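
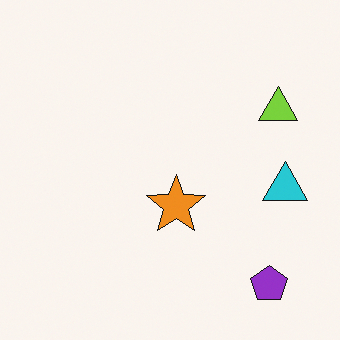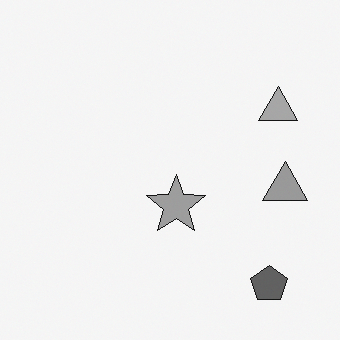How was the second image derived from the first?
The second image is the first converted to grayscale.

All color is removed — every shape is now a shade of grey.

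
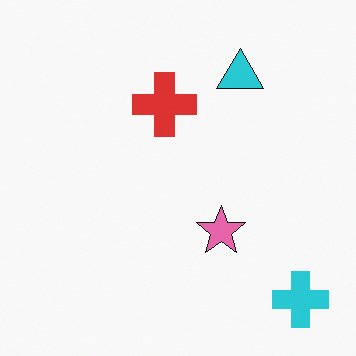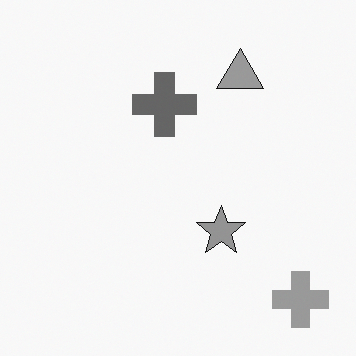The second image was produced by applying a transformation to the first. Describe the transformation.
Converted to grayscale.

All color is removed — every shape is now a shade of grey.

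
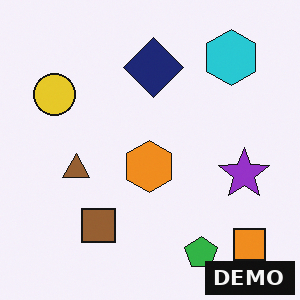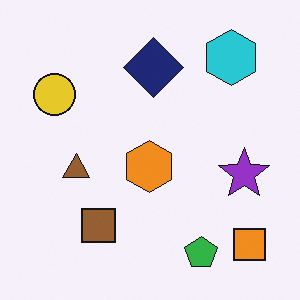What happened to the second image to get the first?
The image was watermarked with the text "DEMO" in the lower-right corner.

A dark label reading "DEMO" appears in the lower-right corner.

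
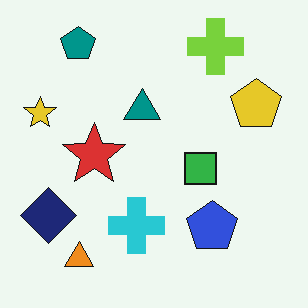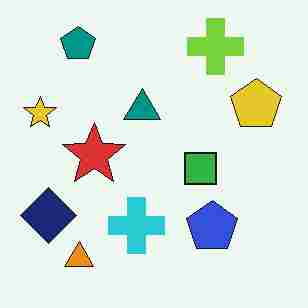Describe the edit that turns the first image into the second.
The second image is the first degraded with heavy JPEG compression.

Blocky 8×8 compression artifacts appear around shape edges and the flat background shows ringing — characteristic JPEG degradation.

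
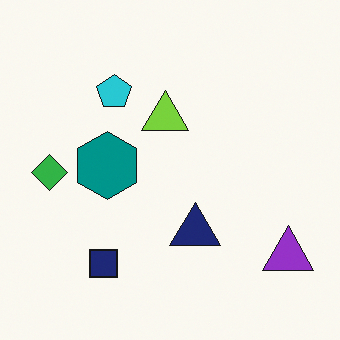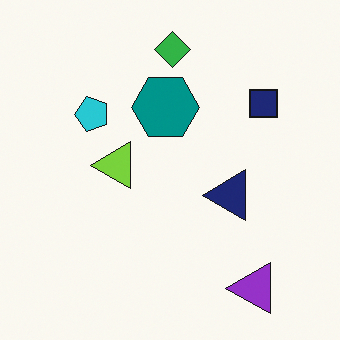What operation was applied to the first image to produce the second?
The second image is the first transposed (reflected across the top-left ↔ bottom-right diagonal).

Shapes have swapped their row and column positions — what was in the top-right is now in the bottom-left — a diagonal reflection.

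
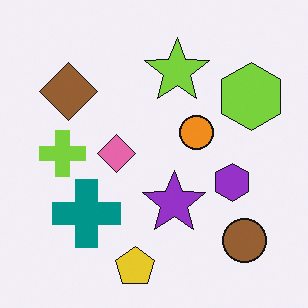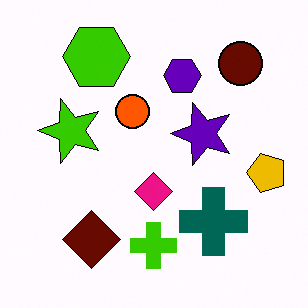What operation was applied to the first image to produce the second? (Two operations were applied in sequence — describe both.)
The second image is the first rotated 90° counter-clockwise, then boosted in contrast.

The brown circle sits in the bottom-right of the first image and the top-right of the second — consistent with a whole-image 90° counter-clockwise rotation. Tones are pushed away from mid-grey across the whole image — a global contrast change.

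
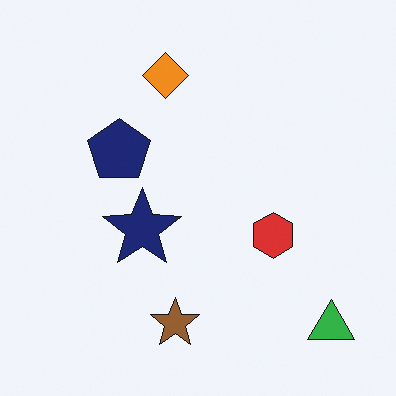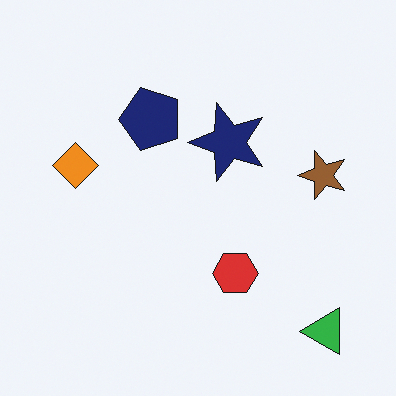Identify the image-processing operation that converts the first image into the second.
The image was transposed (reflected across the top-left ↔ bottom-right diagonal).

Shapes have swapped their row and column positions — what was in the top-right is now in the bottom-left — a diagonal reflection.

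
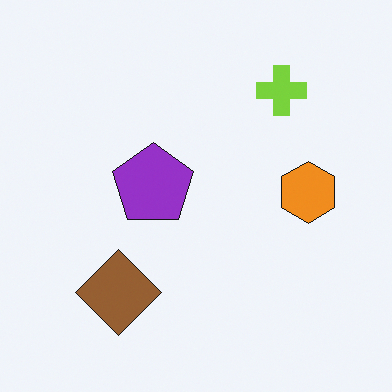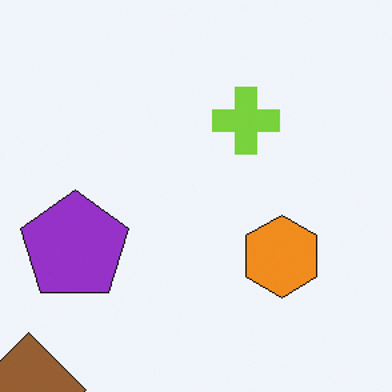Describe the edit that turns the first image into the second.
Cropped slightly and scaled back up.

The visible shapes are larger and the field of view is narrower; shapes near the original edges may be partly or wholly outside the frame — a crop-and-rescale.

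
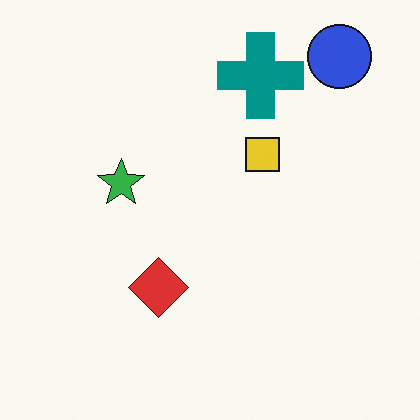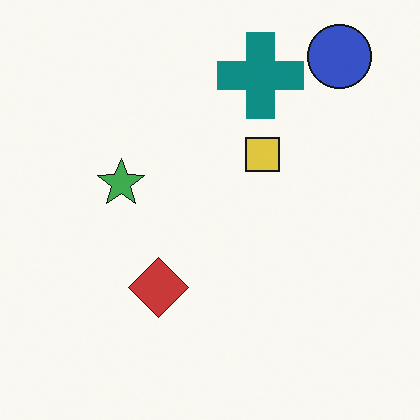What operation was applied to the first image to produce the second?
Slightly desaturated.

All colors are more muted and greyish — a global saturation change.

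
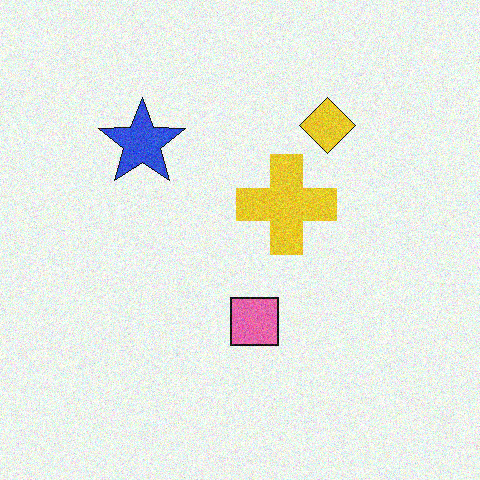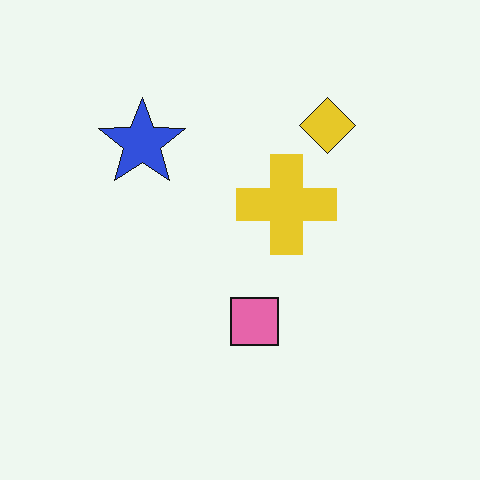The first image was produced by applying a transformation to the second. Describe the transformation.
It was degraded with visible gaussian noise.

Random speckle covers the whole image, including the flat background.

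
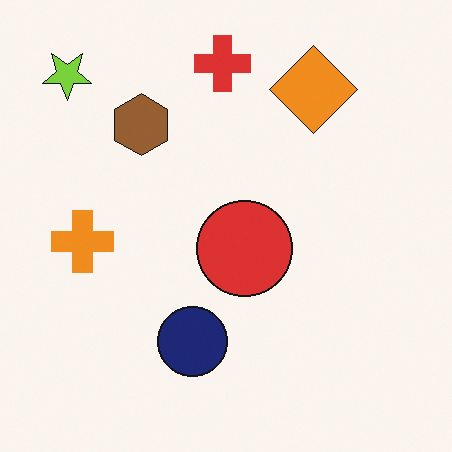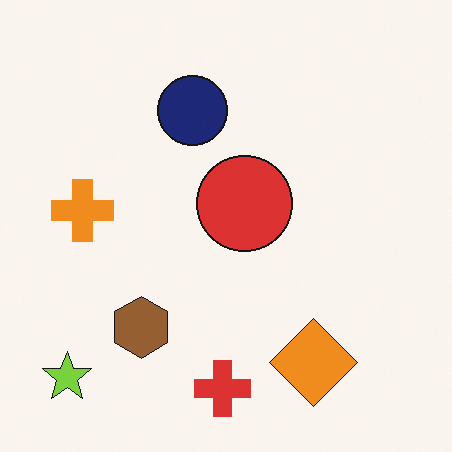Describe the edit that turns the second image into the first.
The image was flipped vertically (top ↔ bottom).

The red cross is in the bottom of the second image and the top of the first — shapes on opposite sides of the horizontal midline have swapped in a mirror flip.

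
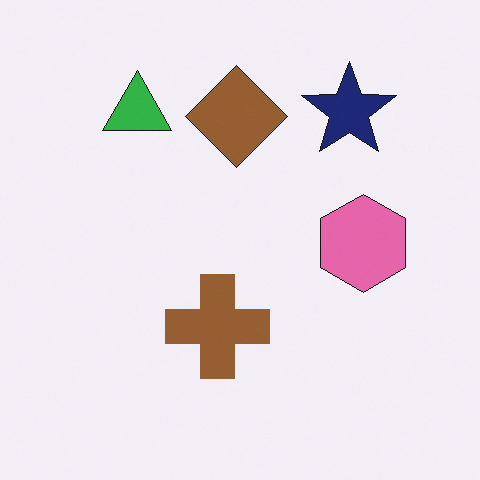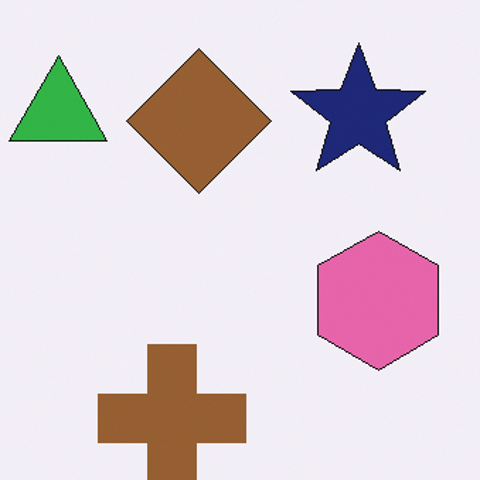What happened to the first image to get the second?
The image was cropped to a modestly smaller region and rescaled.

The visible shapes are larger and the field of view is narrower; shapes near the original edges may be partly or wholly outside the frame — a crop-and-rescale.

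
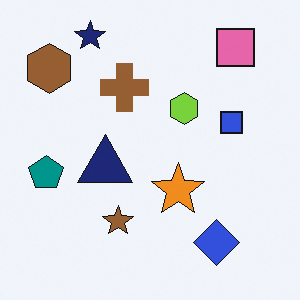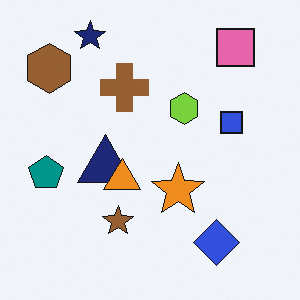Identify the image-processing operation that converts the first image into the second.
The image was overlaid with an additional orange triangle.

An orange triangle appears in the second image that is absent from the first.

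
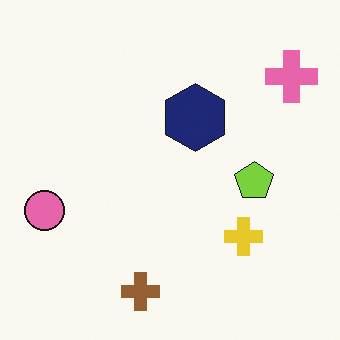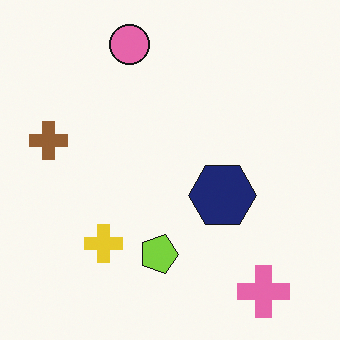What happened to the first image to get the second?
It was rotated 90° clockwise.

The pink cross sits in the top-right of the first image and the bottom-right of the second — consistent with a whole-image 90° clockwise rotation.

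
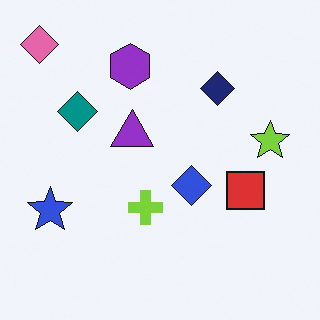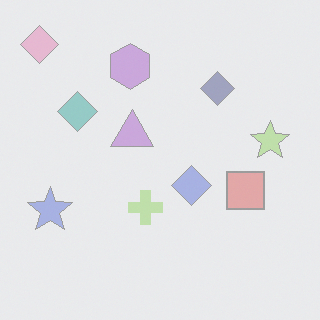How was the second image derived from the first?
The image was given much lower contrast.

Tones are pushed toward mid-grey across the whole image — a global contrast change.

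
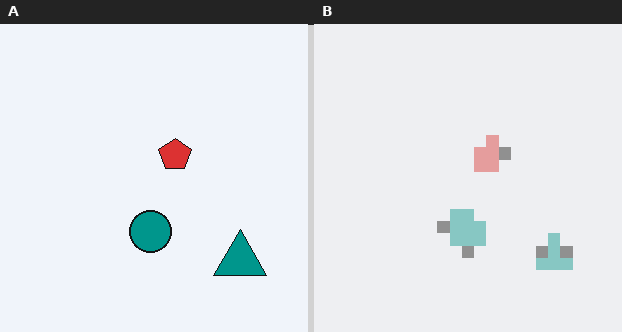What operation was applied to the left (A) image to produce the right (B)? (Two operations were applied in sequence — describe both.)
Coarsely pixelated, then given much lower contrast.

Shapes are reduced to large square blocks; fine edges and outlines are lost — a downscale-then-upscale (mosaic) effect. Tones are pushed toward mid-grey across the whole image — a global contrast change.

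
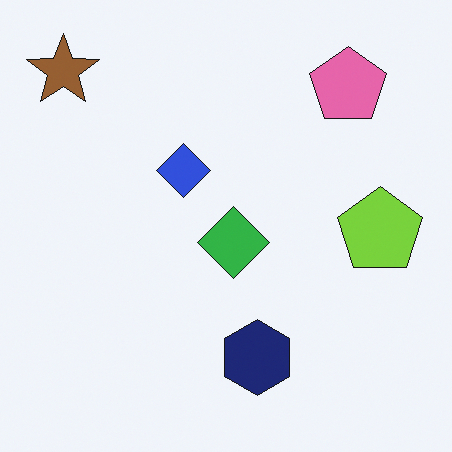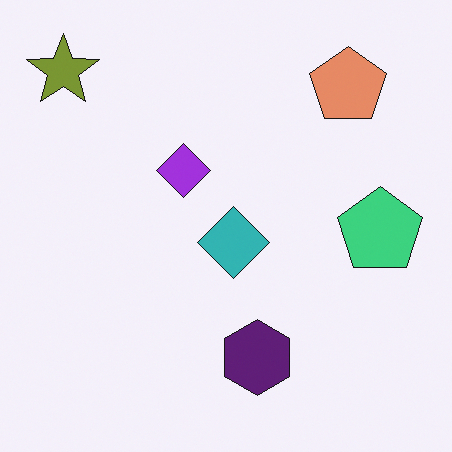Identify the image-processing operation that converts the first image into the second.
It was hue-shifted slightly.

Every shape's color has rotated by the same amount around the hue wheel — a uniform hue shift.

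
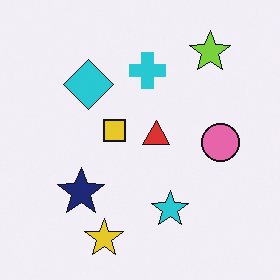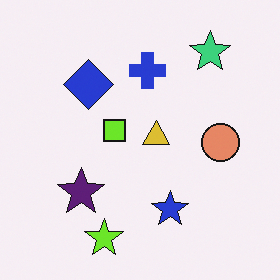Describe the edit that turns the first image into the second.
The image was hue-shifted slightly.

Every shape's color has rotated by the same amount around the hue wheel — a uniform hue shift.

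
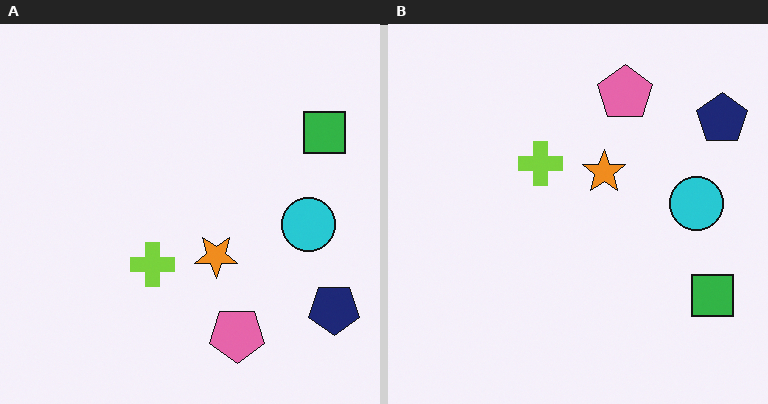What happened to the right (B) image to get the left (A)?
Flipped vertically (top ↔ bottom).

The pink pentagon is in the top of the right (B) image and the bottom of the left (A) — shapes on opposite sides of the horizontal midline have swapped in a mirror flip.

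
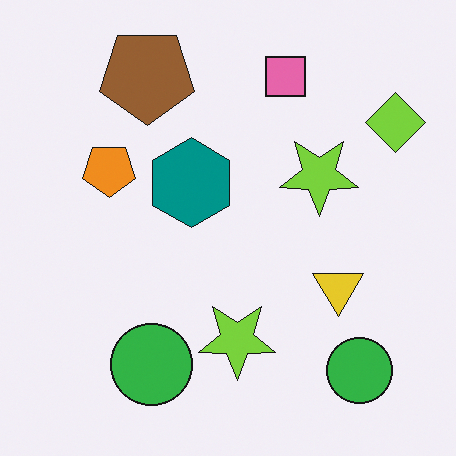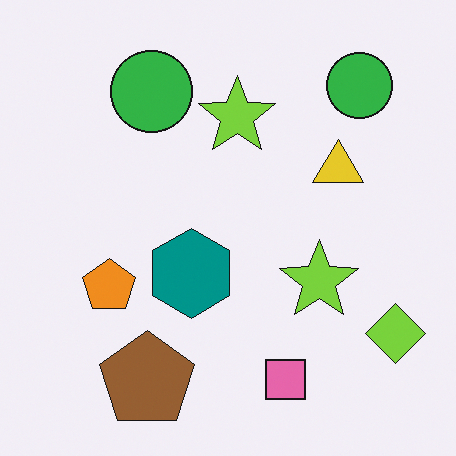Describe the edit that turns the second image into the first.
The first image is the second flipped vertically (top ↔ bottom).

The brown pentagon is in the bottom-left of the second image and the top-left of the first — shapes on opposite sides of the horizontal midline have swapped in a mirror flip.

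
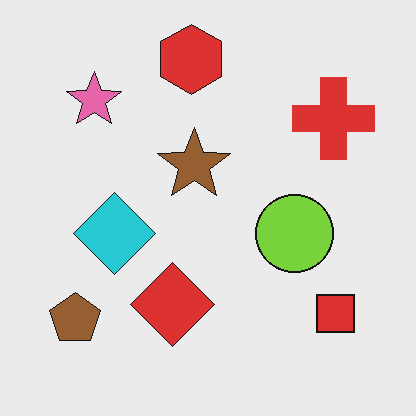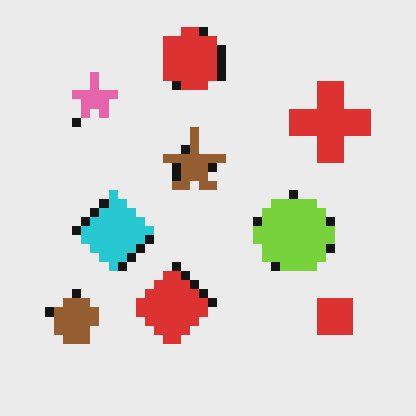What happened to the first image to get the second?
Coarsely pixelated.

Shapes are reduced to large square blocks; fine edges and outlines are lost — a downscale-then-upscale (mosaic) effect.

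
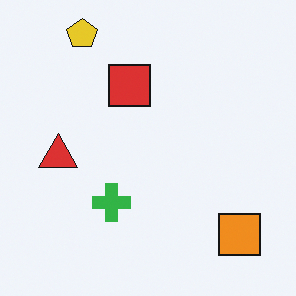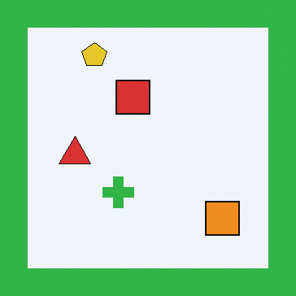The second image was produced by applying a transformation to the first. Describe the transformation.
Framed with a green border.

A solid green frame runs around the edge of the second image, with the content slightly shrunk inside it.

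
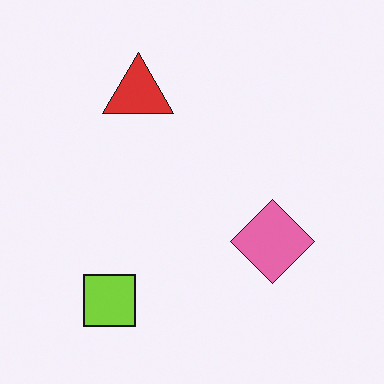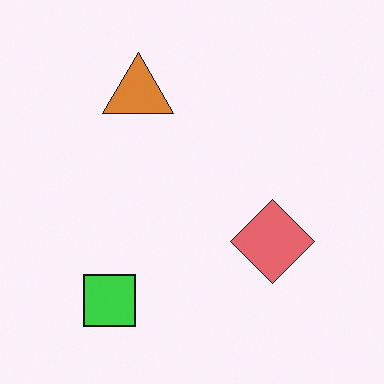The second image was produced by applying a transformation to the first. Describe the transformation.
The image was hue-shifted by a small amount.

Every shape's color has rotated by the same amount around the hue wheel — a uniform hue shift.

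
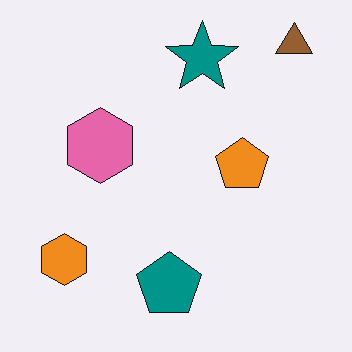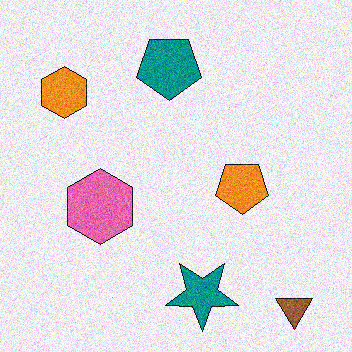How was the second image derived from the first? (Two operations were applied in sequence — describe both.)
This is the original image flipped vertically (top ↔ bottom), then degraded with visible gaussian noise.

The brown triangle is in the top-right of the first image and the bottom-right of the second — shapes on opposite sides of the horizontal midline have swapped in a mirror flip. Random speckle covers the whole image, including the flat background.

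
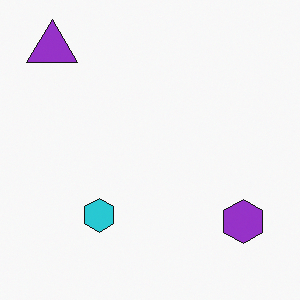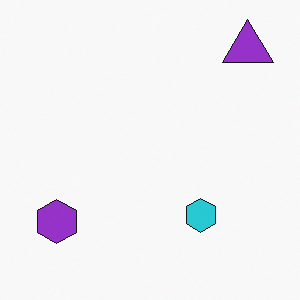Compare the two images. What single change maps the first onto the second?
The image was flipped horizontally (left ↔ right).

The purple triangle is in the top-left of the first image and the top-right of the second — shapes on opposite sides of the vertical midline have swapped in a mirror flip.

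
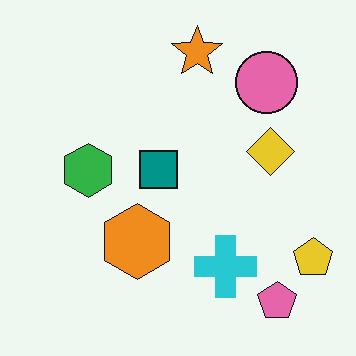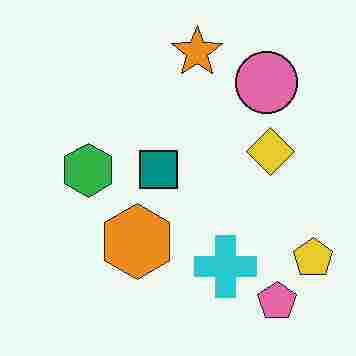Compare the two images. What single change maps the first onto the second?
It was degraded with heavy JPEG compression.

Blocky 8×8 compression artifacts appear around shape edges and the flat background shows ringing — characteristic JPEG degradation.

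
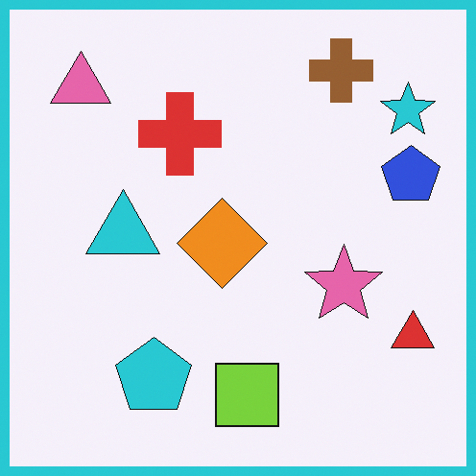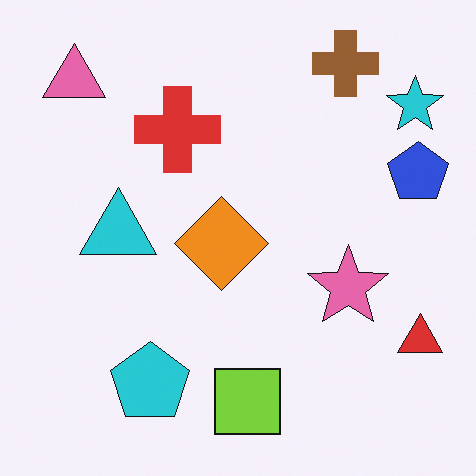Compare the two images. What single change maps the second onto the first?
Framed with a cyan border.

A solid cyan frame runs around the edge of the first image, with the content slightly shrunk inside it.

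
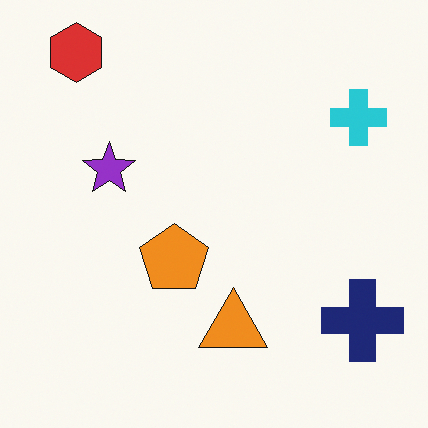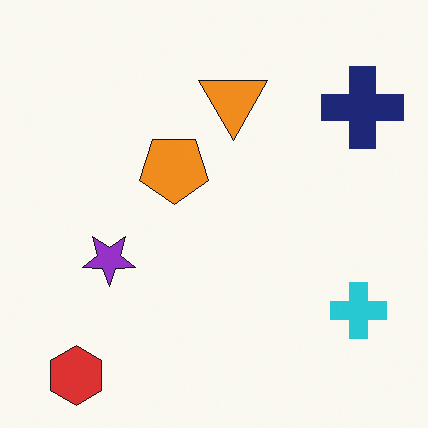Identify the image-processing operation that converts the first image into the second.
The image was flipped vertically (top ↔ bottom).

The red hexagon is in the top-left of the first image and the bottom-left of the second — shapes on opposite sides of the horizontal midline have swapped in a mirror flip.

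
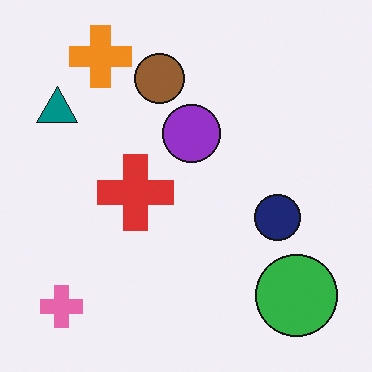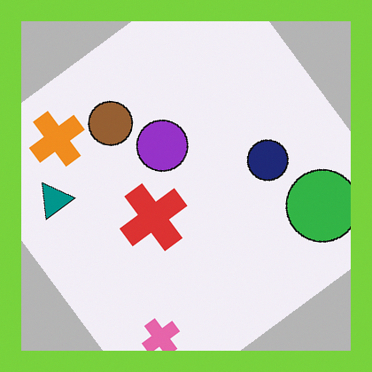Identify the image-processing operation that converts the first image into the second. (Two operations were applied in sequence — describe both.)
Rotated counter-clockwise by a large amount — several tens of degrees, then framed with a lime border.

Every shape is tilted by the same angle and the image corners show triangular fill wedges — a whole-image rotation by a non-right angle. A solid lime frame runs around the edge of the second image, with the content slightly shrunk inside it.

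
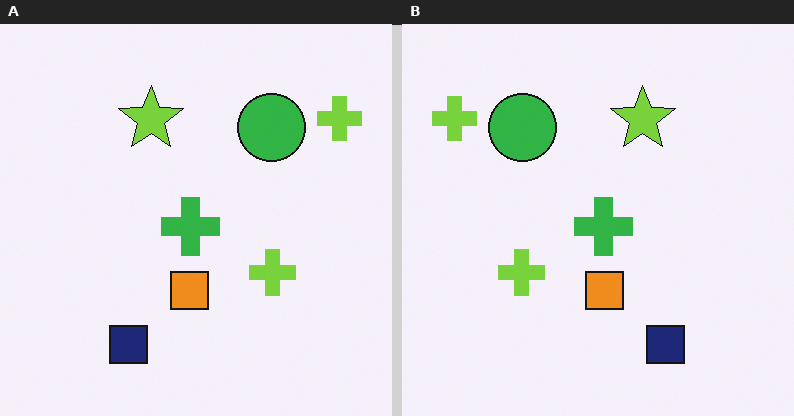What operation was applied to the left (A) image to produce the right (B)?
This is the original image flipped horizontally (left ↔ right).

The green circle is in the top-right of the left (A) image and the top-left of the right (B) — shapes on opposite sides of the vertical midline have swapped in a mirror flip.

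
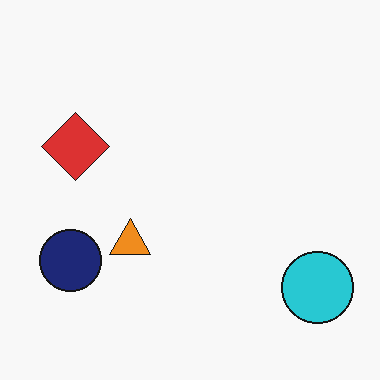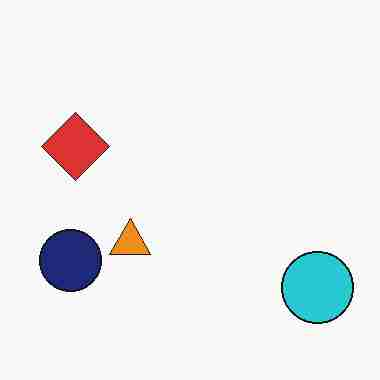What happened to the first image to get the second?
Degraded with heavy JPEG compression.

Blocky 8×8 compression artifacts appear around shape edges and the flat background shows ringing — characteristic JPEG degradation.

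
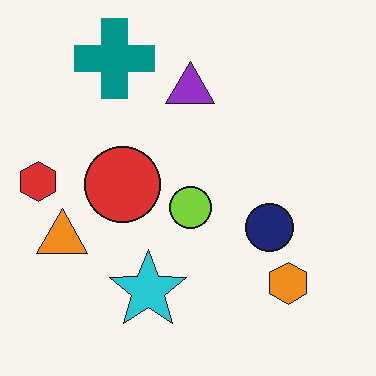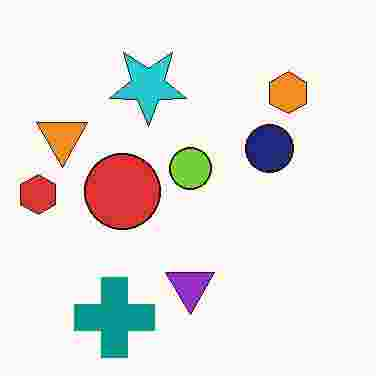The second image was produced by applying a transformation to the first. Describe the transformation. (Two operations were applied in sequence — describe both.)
Degraded with heavy JPEG compression, then flipped vertically (top ↔ bottom).

Blocky 8×8 compression artifacts appear around shape edges and the flat background shows ringing — characteristic JPEG degradation. The teal cross is in the top-left of the first image and the bottom-left of the second — shapes on opposite sides of the horizontal midline have swapped in a mirror flip.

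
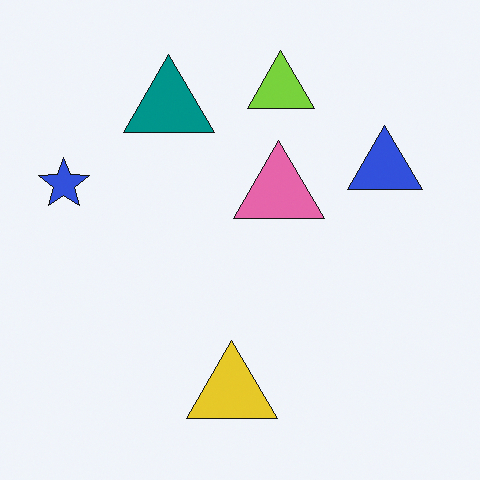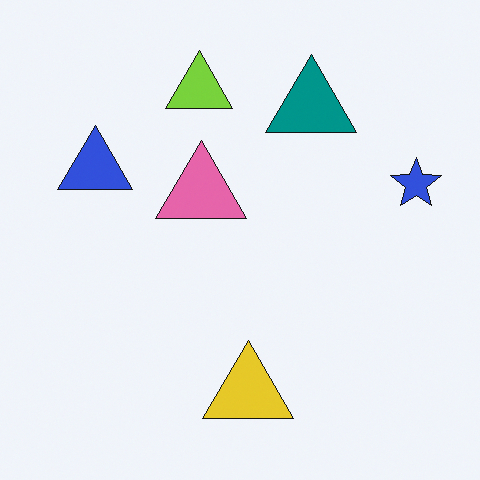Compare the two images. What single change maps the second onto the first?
The image was flipped horizontally (left ↔ right).

The blue star is in the right of the second image and the left of the first — shapes on opposite sides of the vertical midline have swapped in a mirror flip.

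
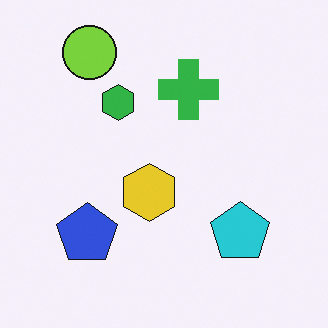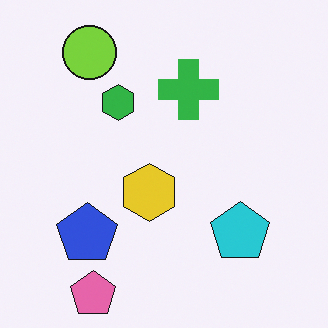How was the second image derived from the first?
The image was overlaid with an additional pink pentagon.

A pink pentagon appears in the second image that is absent from the first.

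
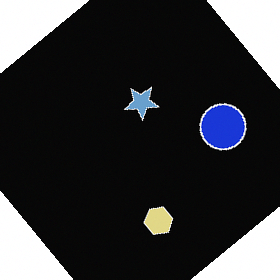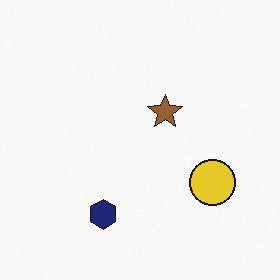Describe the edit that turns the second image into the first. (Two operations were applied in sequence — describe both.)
The transformation is: rotated counter-clockwise by a large amount — several tens of degrees, then color-inverted (negative).

Every shape is tilted by the same angle and the image corners show triangular fill wedges — a whole-image rotation by a non-right angle. The light background has become dark and every shape's color is its complement — a photographic negative.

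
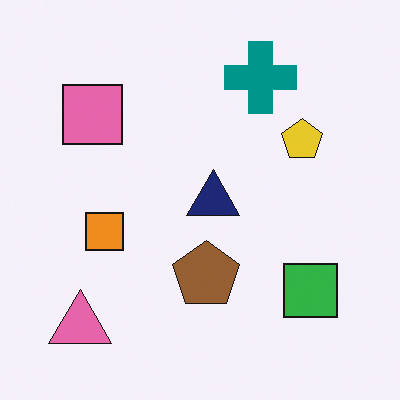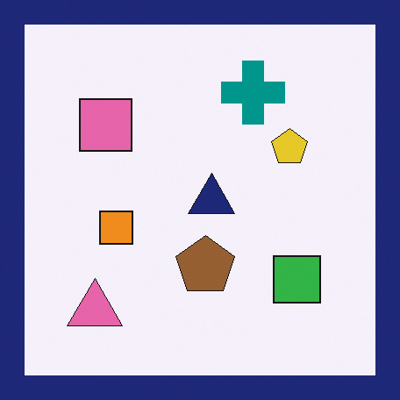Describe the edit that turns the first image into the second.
The second image is the first framed with a navy border.

A solid navy frame runs around the edge of the second image, with the content slightly shrunk inside it.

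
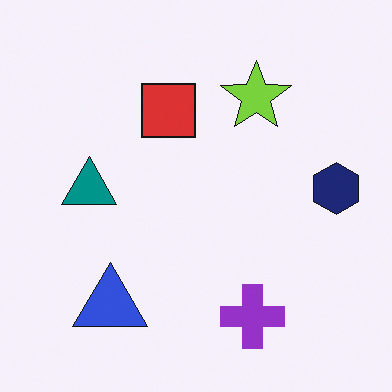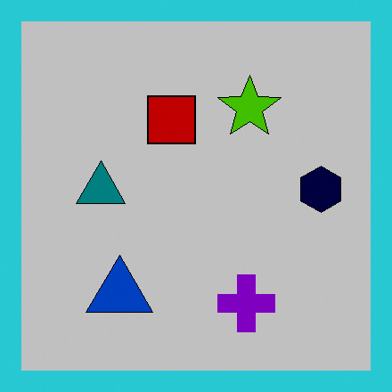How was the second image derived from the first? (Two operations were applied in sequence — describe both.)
The image was heavily posterized to just a handful of flat colors, then framed with a cyan border.

Each flat color has snapped to a coarser quantized level — most visibly, the near-white background has dropped to a flat grey. A solid cyan frame runs around the edge of the second image, with the content slightly shrunk inside it.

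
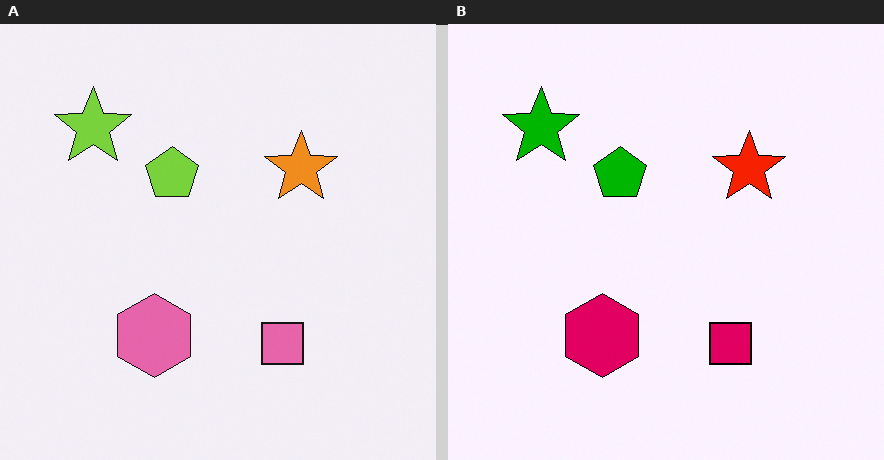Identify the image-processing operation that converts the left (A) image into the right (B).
It was given much higher contrast.

Tones are pushed away from mid-grey across the whole image — a global contrast change.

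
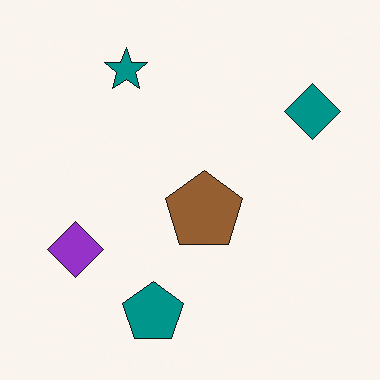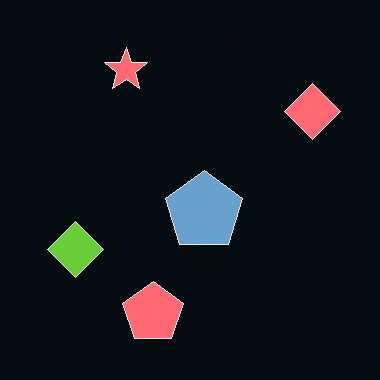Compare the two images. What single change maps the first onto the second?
The image was color-inverted (negative).

The light background has become dark and every shape's color is its complement — a photographic negative.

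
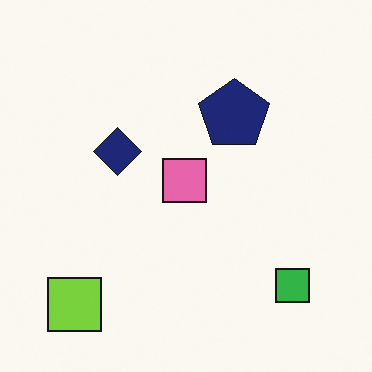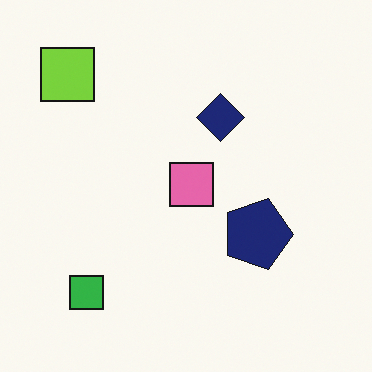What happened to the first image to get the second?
It was rotated 90° clockwise.

The lime square sits in the bottom-left of the first image and the top-left of the second — consistent with a whole-image 90° clockwise rotation.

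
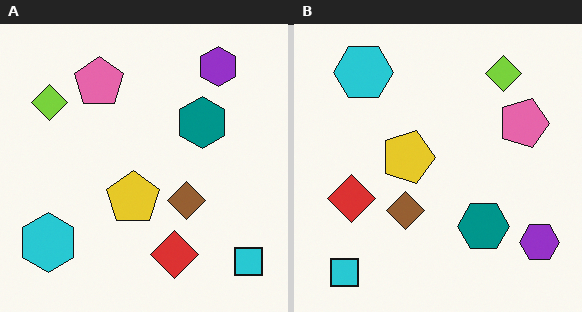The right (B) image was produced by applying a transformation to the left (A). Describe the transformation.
The transformation is: rotated 90° clockwise.

The cyan square sits in the bottom-right of the left (A) image and the bottom-left of the right (B) — consistent with a whole-image 90° clockwise rotation.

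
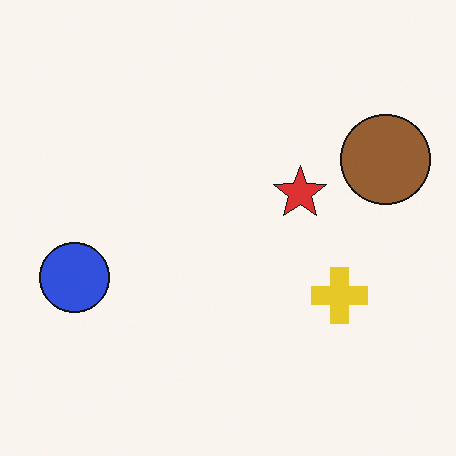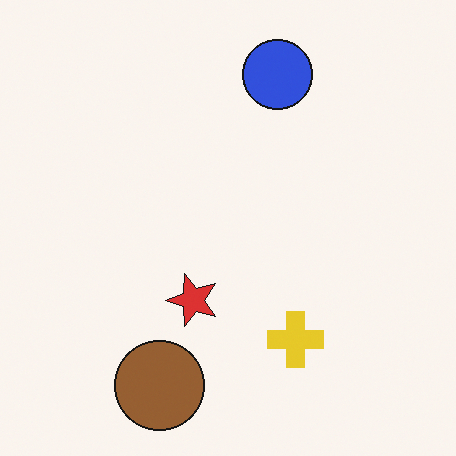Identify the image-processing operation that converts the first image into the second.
The transformation is: transposed (reflected across the top-left ↔ bottom-right diagonal).

Shapes have swapped their row and column positions — what was in the top-right is now in the bottom-left — a diagonal reflection.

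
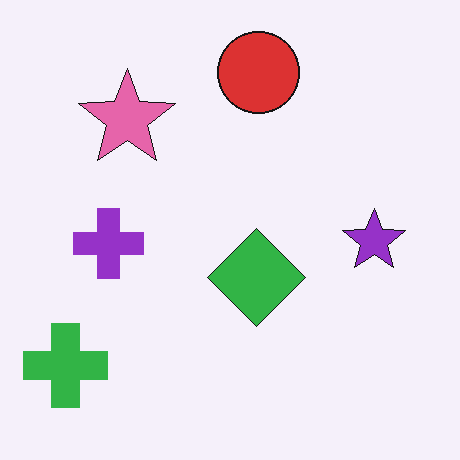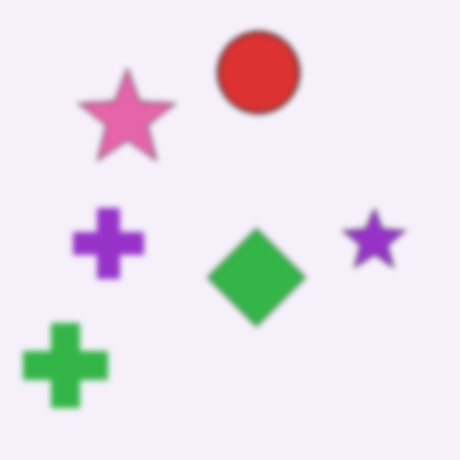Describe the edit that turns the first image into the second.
The second image is the first moderately blurred.

Shape edges and outlines are uniformly softened across the whole image.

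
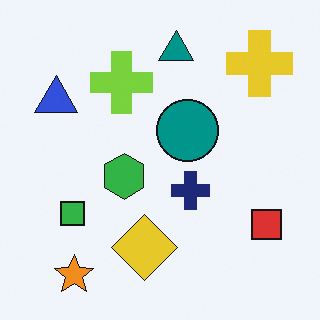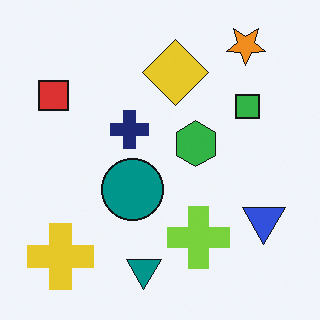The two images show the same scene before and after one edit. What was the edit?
It was rotated 180°.

The orange star sits in the bottom-left of the first image and the top-right of the second — consistent with a whole-image 180° rotation.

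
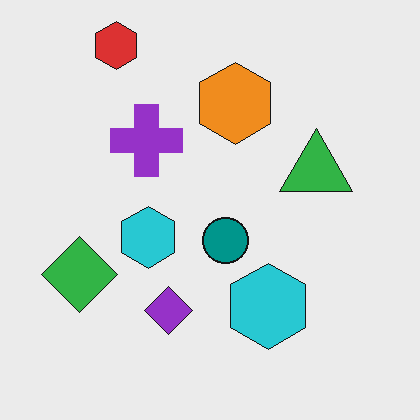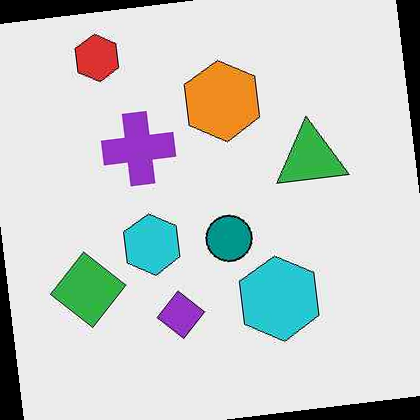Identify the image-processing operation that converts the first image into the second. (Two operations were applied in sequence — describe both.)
The image was given moderate JPEG compression, then rotated counter-clockwise by a slight angle.

Blocky 8×8 compression artifacts appear around shape edges and the flat background shows ringing — characteristic JPEG degradation. Every shape is tilted by the same angle and the image corners show triangular fill wedges — a whole-image rotation by a non-right angle.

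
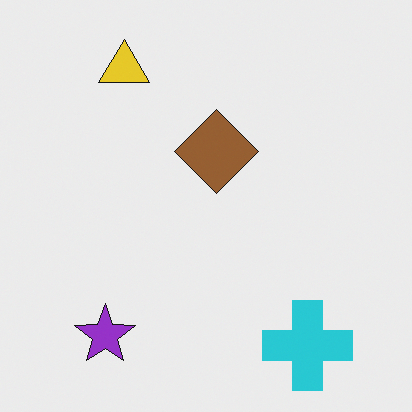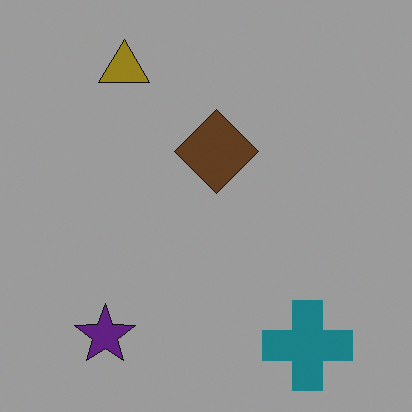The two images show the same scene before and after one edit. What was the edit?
This is the original image noticeably darkened.

Every pixel — background and shapes alike — is uniformly darkened.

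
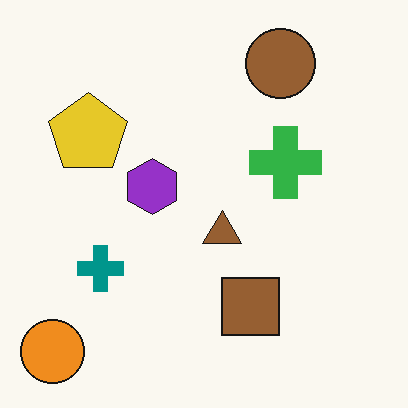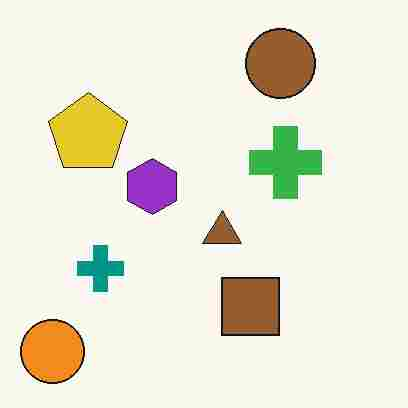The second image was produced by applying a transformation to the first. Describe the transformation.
The image was degraded with heavy JPEG compression.

Blocky 8×8 compression artifacts appear around shape edges and the flat background shows ringing — characteristic JPEG degradation.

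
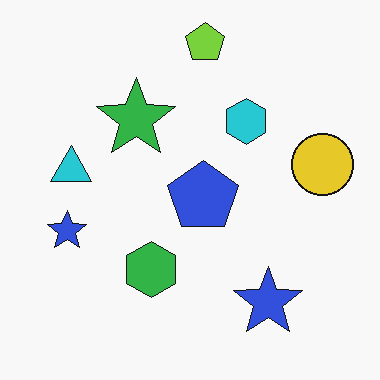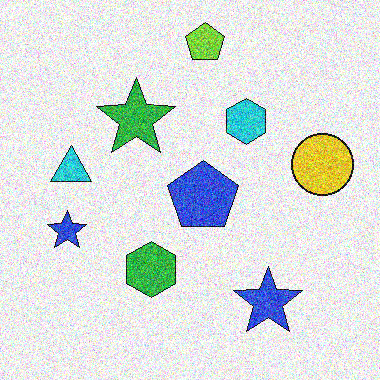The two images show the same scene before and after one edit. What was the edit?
The second image is the first degraded with a thick layer of grain.

Random speckle covers the whole image, including the flat background.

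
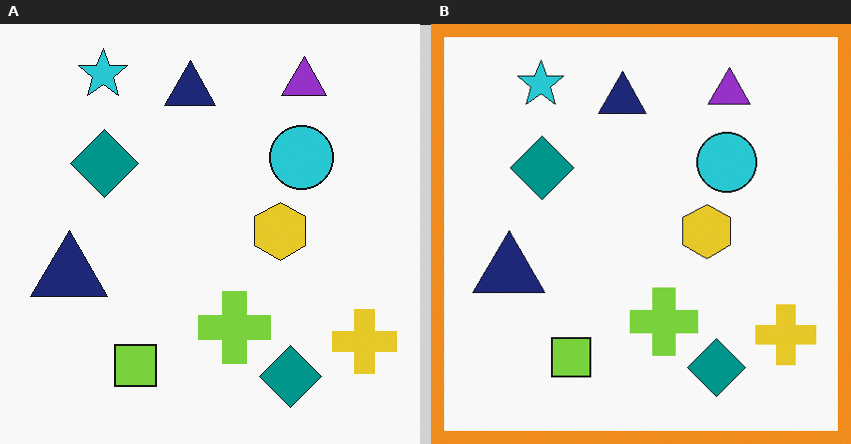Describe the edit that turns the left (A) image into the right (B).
This is the original image framed with a orange border.

A solid orange frame runs around the edge of the right (B) image, with the content slightly shrunk inside it.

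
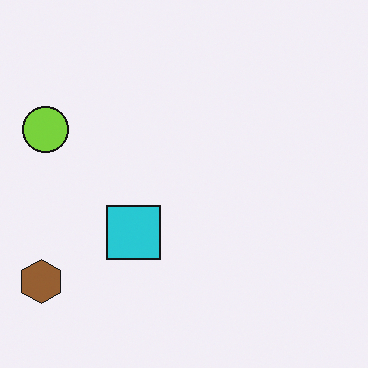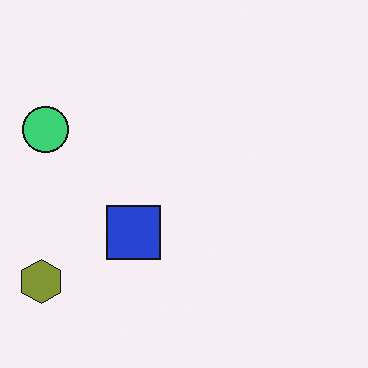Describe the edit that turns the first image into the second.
The image was hue-shifted by a small amount.

Every shape's color has rotated by the same amount around the hue wheel — a uniform hue shift.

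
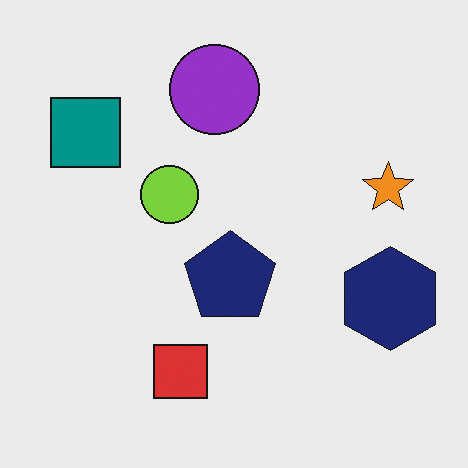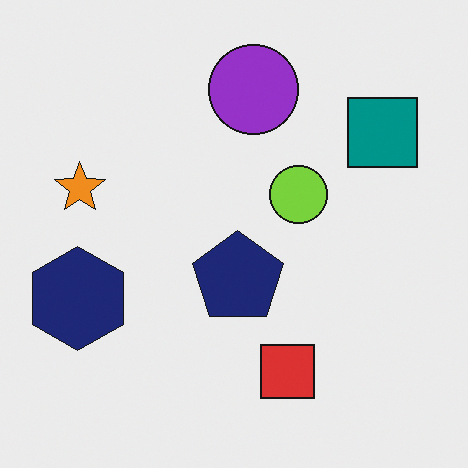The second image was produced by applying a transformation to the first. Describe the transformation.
The image was flipped horizontally (left ↔ right).

The navy hexagon is in the right of the first image and the left of the second — shapes on opposite sides of the vertical midline have swapped in a mirror flip.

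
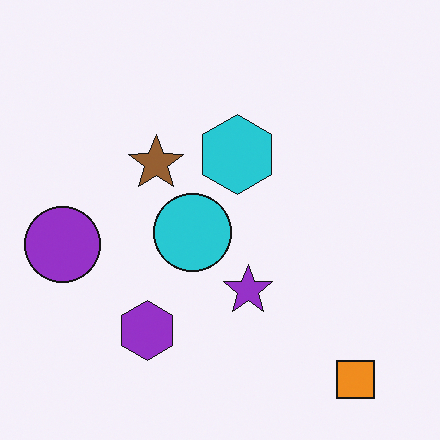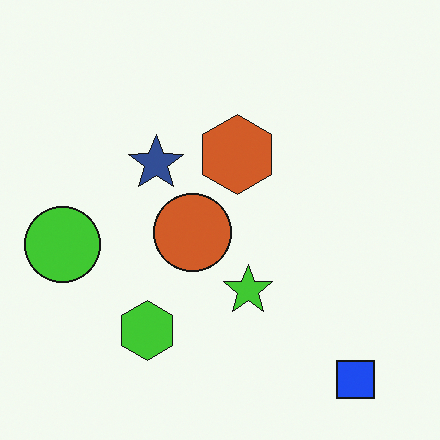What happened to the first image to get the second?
Hue-shifted through roughly half the color wheel.

Every shape's color has rotated by the same amount around the hue wheel — a uniform hue shift.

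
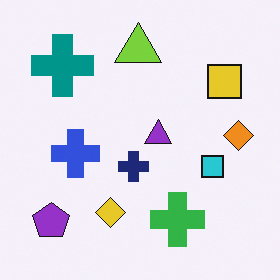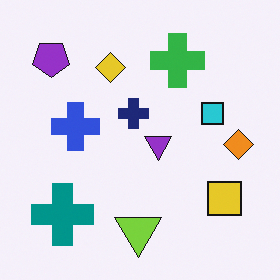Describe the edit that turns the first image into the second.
This is the original image flipped vertically (top ↔ bottom).

The lime triangle is in the top of the first image and the bottom of the second — shapes on opposite sides of the horizontal midline have swapped in a mirror flip.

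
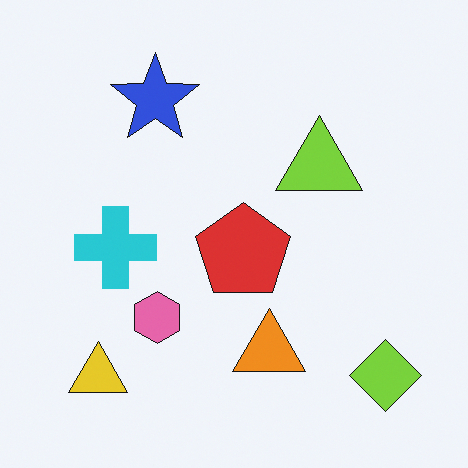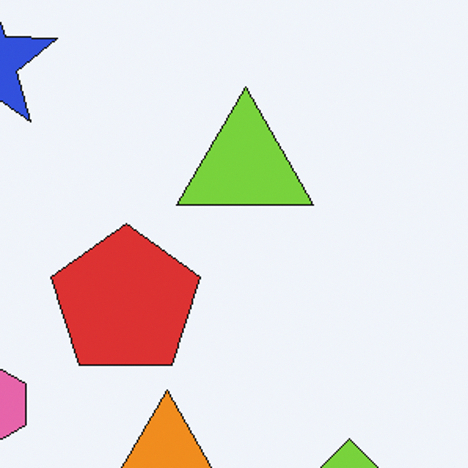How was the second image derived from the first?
It was cropped to a modestly smaller region and rescaled.

The visible shapes are larger and the field of view is narrower; shapes near the original edges may be partly or wholly outside the frame — a crop-and-rescale.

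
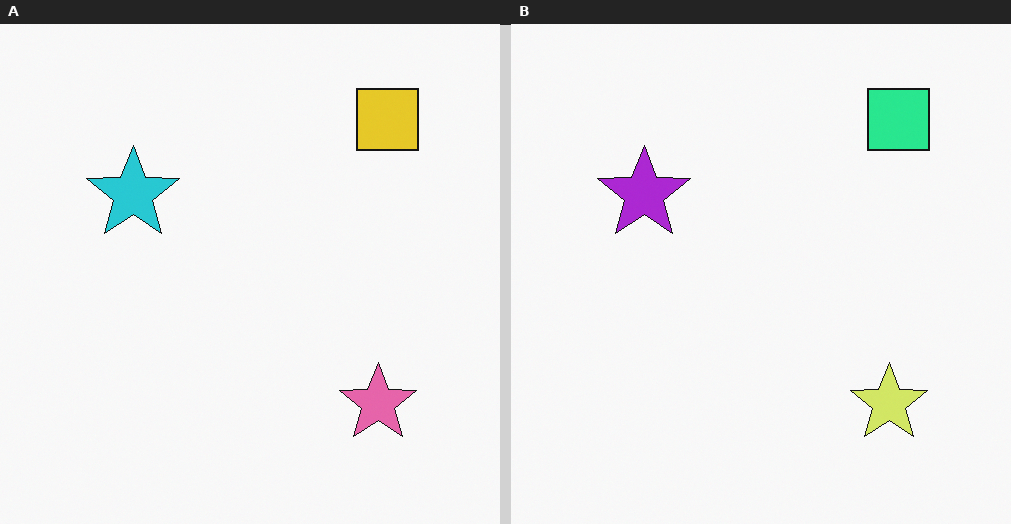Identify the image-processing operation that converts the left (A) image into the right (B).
The transformation is: hue-shifted by a moderate amount.

Every shape's color has rotated by the same amount around the hue wheel — a uniform hue shift.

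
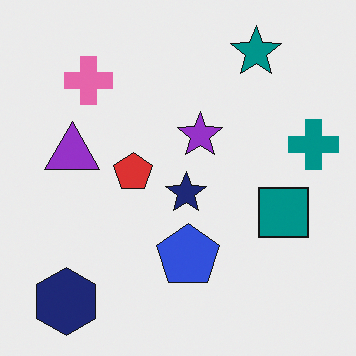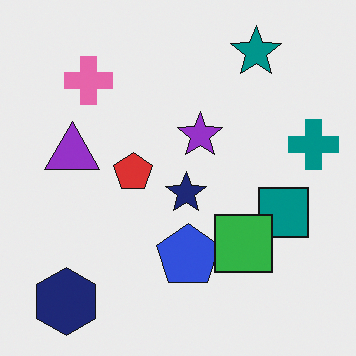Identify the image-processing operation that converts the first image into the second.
The second image is the first overlaid with an additional green square.

A green square appears in the second image that is absent from the first.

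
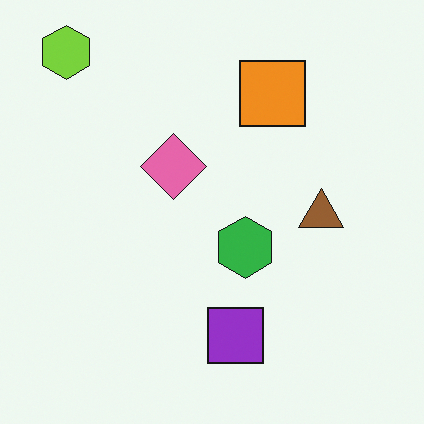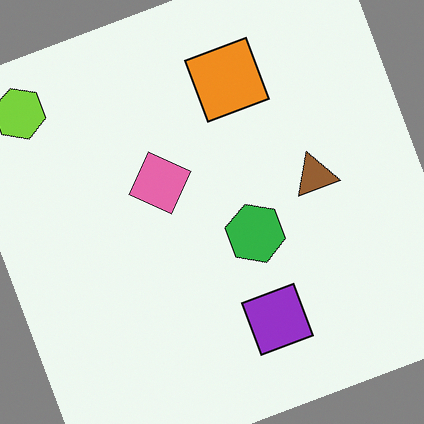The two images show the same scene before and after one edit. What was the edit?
The second image is the first rotated counter-clockwise by a clearly visible amount.

Every shape is tilted by the same angle and the image corners show triangular fill wedges — a whole-image rotation by a non-right angle.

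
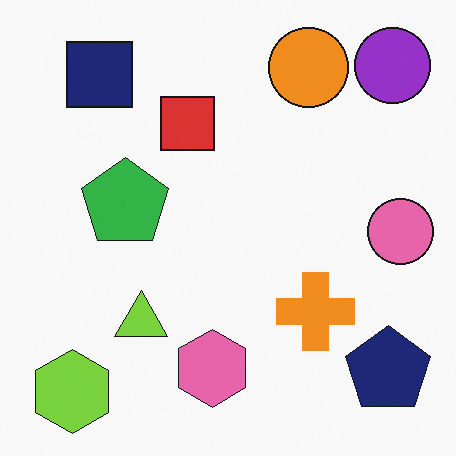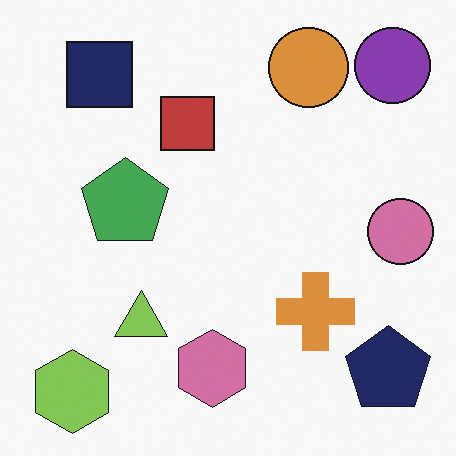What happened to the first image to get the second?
The image was slightly desaturated.

All colors are more muted and greyish — a global saturation change.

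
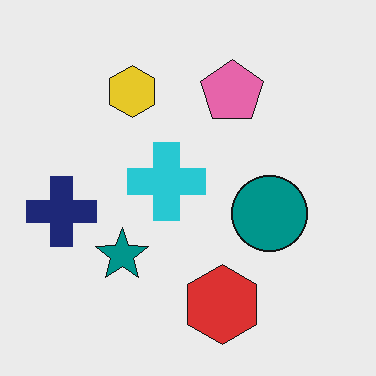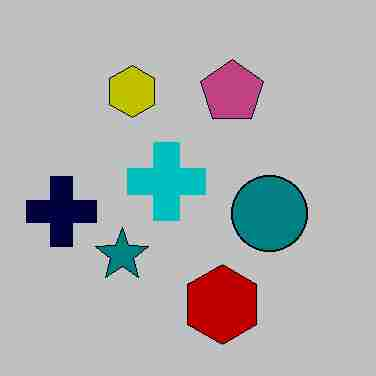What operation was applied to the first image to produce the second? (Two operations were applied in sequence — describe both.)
Aggressively posterized, then degraded with heavy JPEG compression.

Each flat color has snapped to a coarser quantized level — most visibly, the near-white background has dropped to a flat grey. Blocky 8×8 compression artifacts appear around shape edges and the flat background shows ringing — characteristic JPEG degradation.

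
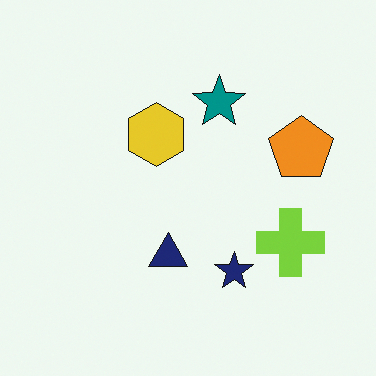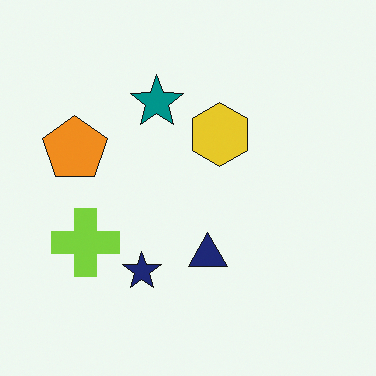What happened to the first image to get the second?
Flipped horizontally (left ↔ right).

The orange pentagon is in the right of the first image and the left of the second — shapes on opposite sides of the vertical midline have swapped in a mirror flip.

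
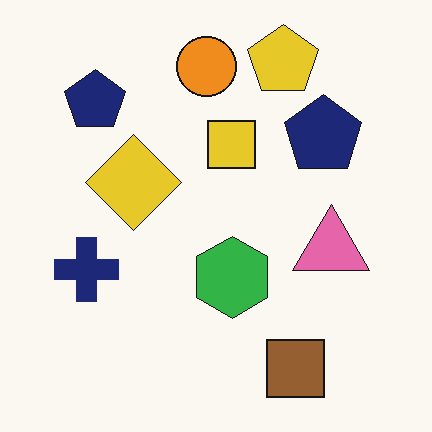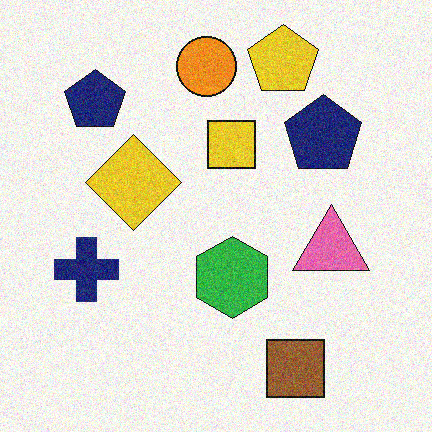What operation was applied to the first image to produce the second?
This is the original image degraded with visible gaussian noise.

Random speckle covers the whole image, including the flat background.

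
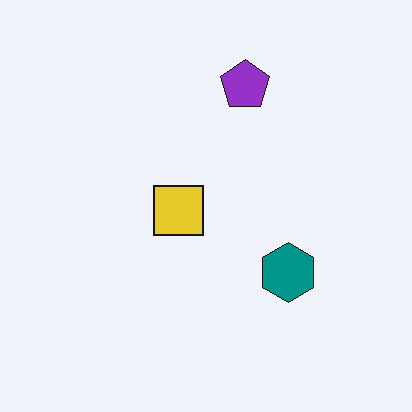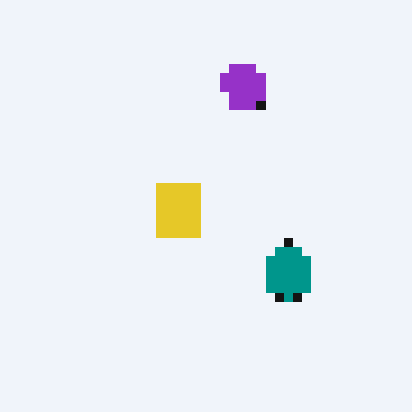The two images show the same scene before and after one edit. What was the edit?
The second image is the first heavily pixelated into large blocks.

Shapes are reduced to large square blocks; fine edges and outlines are lost — a downscale-then-upscale (mosaic) effect.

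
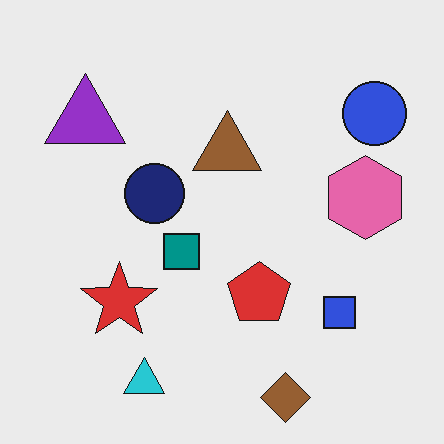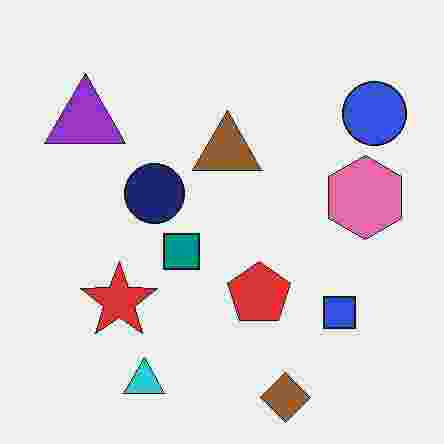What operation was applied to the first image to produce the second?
This is the original image heavily JPEG-compressed with obvious blocking artifacts.

Blocky 8×8 compression artifacts appear around shape edges and the flat background shows ringing — characteristic JPEG degradation.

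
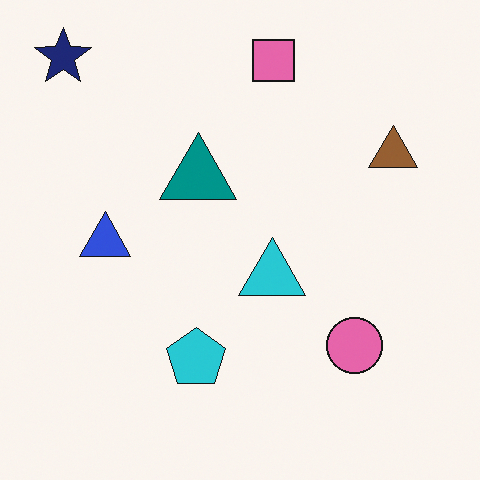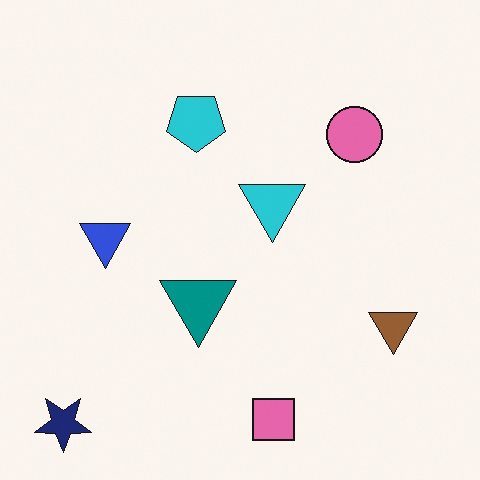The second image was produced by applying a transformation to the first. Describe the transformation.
It was flipped vertically (top ↔ bottom).

The navy star is in the top-left of the first image and the bottom-left of the second — shapes on opposite sides of the horizontal midline have swapped in a mirror flip.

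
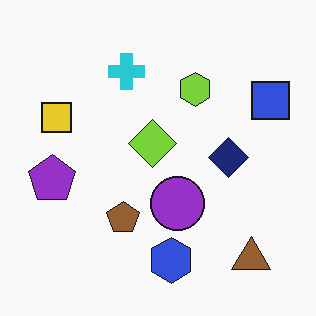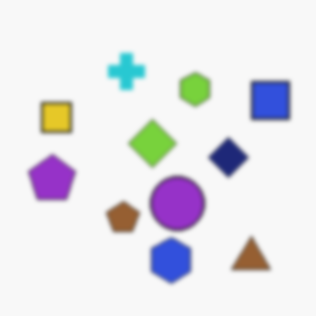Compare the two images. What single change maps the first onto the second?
The second image is the first slightly softened.

Shape edges and outlines are uniformly softened across the whole image.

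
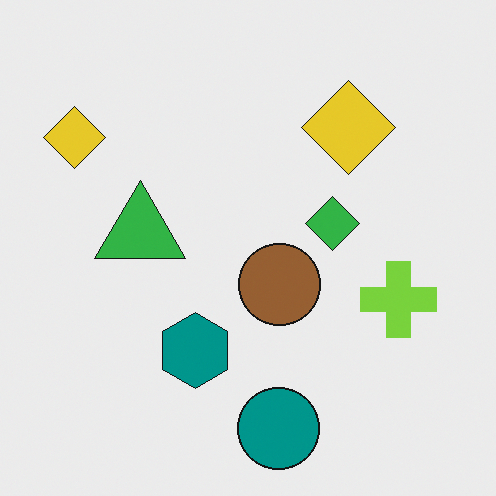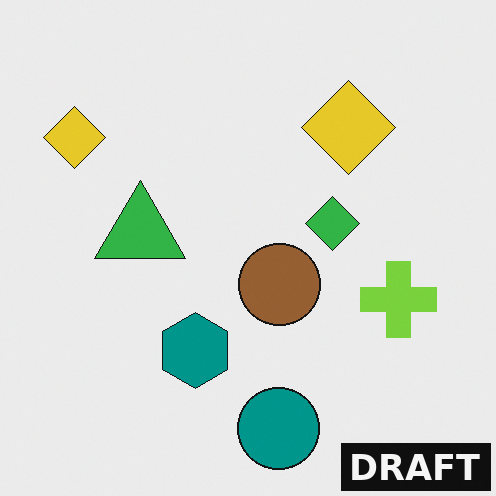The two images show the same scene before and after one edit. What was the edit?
The image was watermarked with the text "DRAFT" in the lower-right corner.

A dark label reading "DRAFT" appears in the lower-right corner.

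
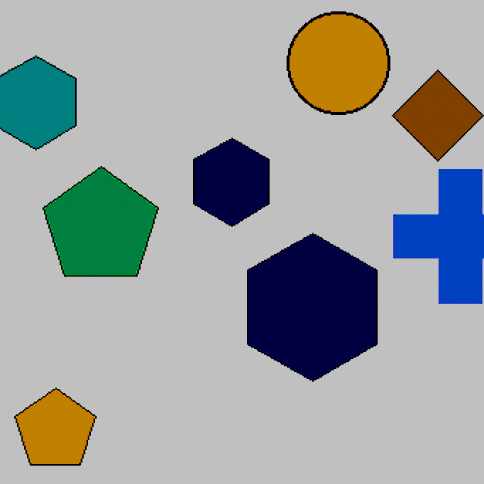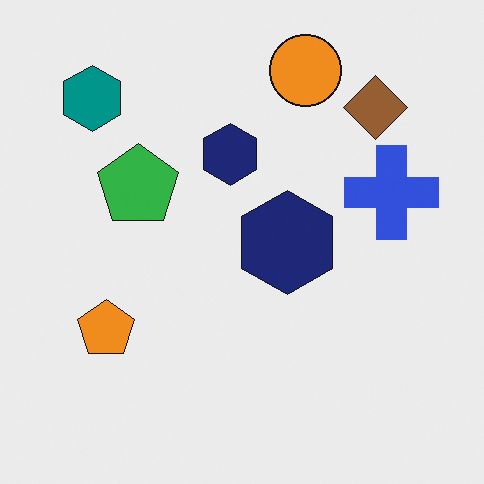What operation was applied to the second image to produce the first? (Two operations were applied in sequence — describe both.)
This is the original image cropped slightly and scaled back up, then heavily posterized to just a handful of flat colors.

The visible shapes are larger and the field of view is narrower; shapes near the original edges may be partly or wholly outside the frame — a crop-and-rescale. Each flat color has snapped to a coarser quantized level — most visibly, the near-white background has dropped to a flat grey.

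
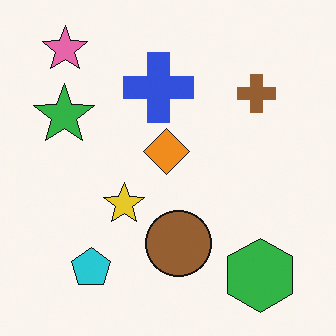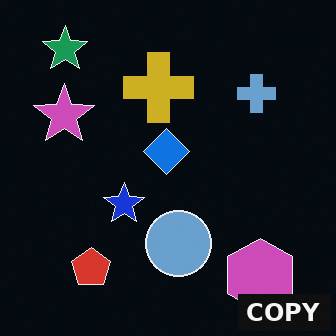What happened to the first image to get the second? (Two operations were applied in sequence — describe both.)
The image was color-inverted (negative), then watermarked with the text "COPY" in the lower-right corner.

The light background has become dark and every shape's color is its complement — a photographic negative. A dark label reading "COPY" appears in the lower-right corner.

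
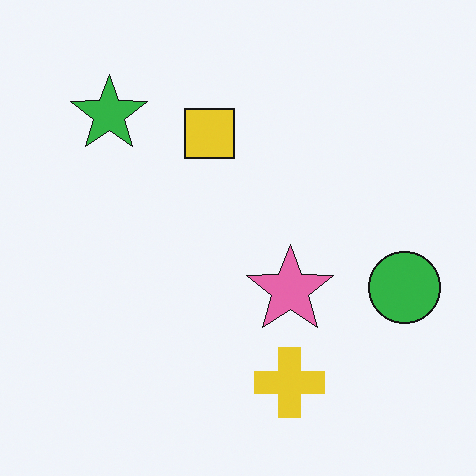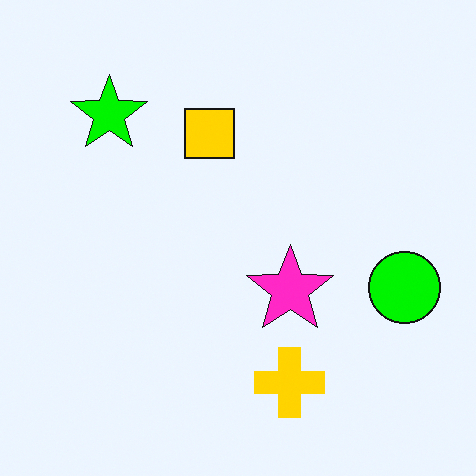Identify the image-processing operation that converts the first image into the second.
It was made much more vivid (saturation change).

All colors are more vivid — a global saturation change.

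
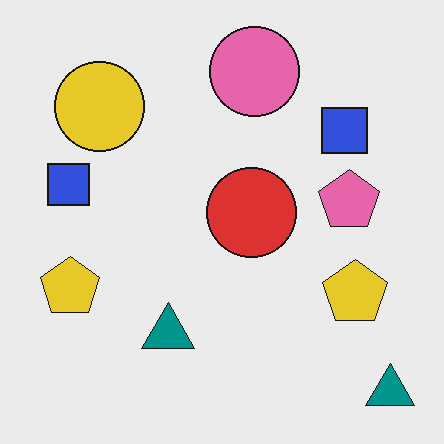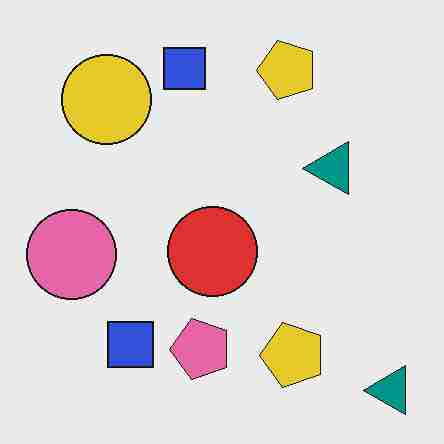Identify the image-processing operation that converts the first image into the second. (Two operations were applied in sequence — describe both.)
This is the original image degraded with heavy JPEG compression, then transposed (reflected across the top-left ↔ bottom-right diagonal).

Blocky 8×8 compression artifacts appear around shape edges and the flat background shows ringing — characteristic JPEG degradation. Shapes have swapped their row and column positions — what was in the top-right is now in the bottom-left — a diagonal reflection.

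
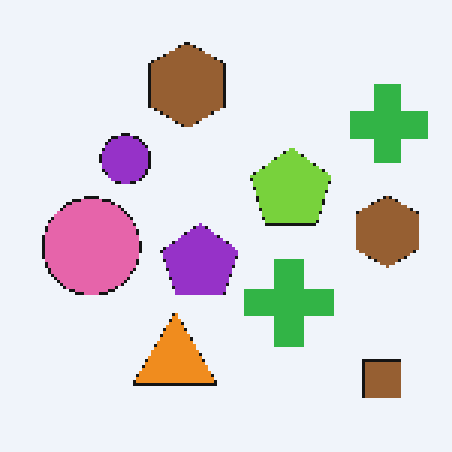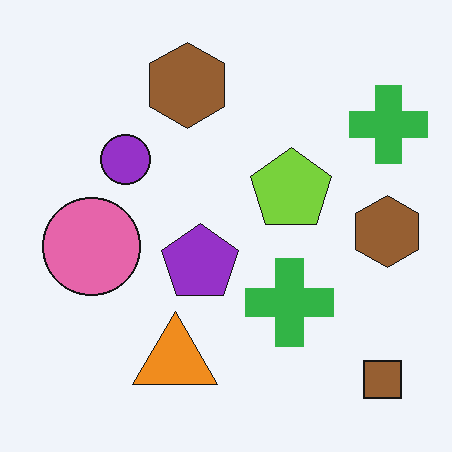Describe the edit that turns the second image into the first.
The first image is the second mildly pixelated.

Shapes are reduced to large square blocks; fine edges and outlines are lost — a downscale-then-upscale (mosaic) effect.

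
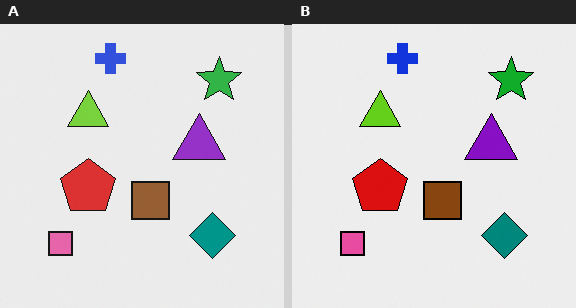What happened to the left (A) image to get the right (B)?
The right (B) image is the left (A) given slightly increased contrast.

Tones are pushed away from mid-grey across the whole image — a global contrast change.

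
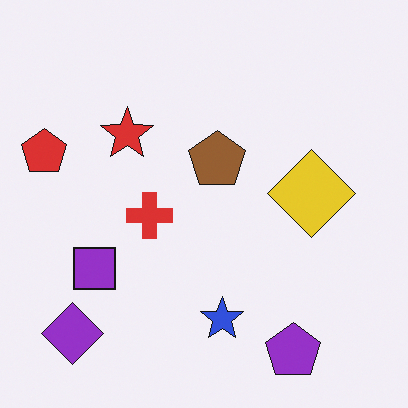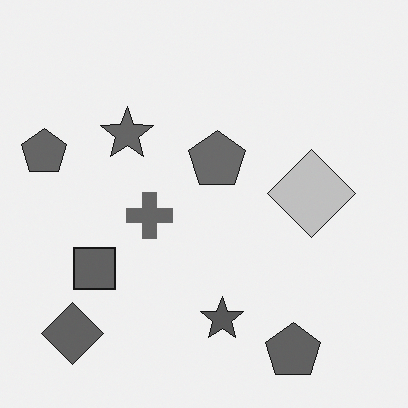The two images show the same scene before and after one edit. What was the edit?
Converted to grayscale.

All color is removed — every shape is now a shade of grey.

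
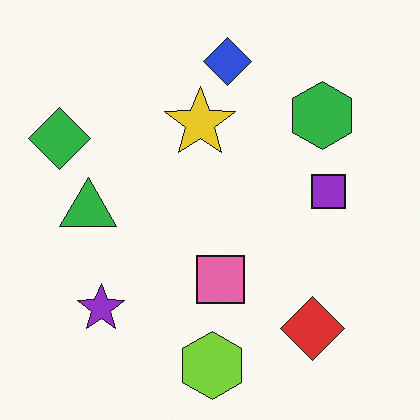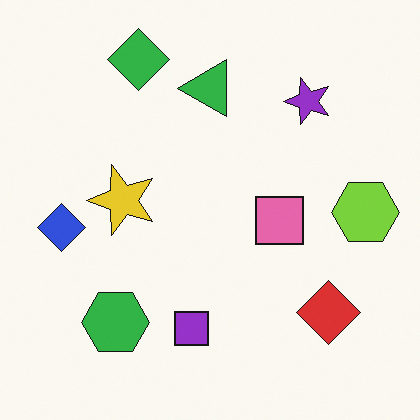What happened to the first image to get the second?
It was transposed (reflected across the top-left ↔ bottom-right diagonal).

Shapes have swapped their row and column positions — what was in the top-right is now in the bottom-left — a diagonal reflection.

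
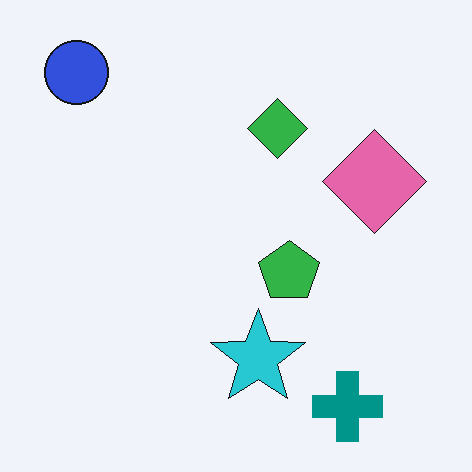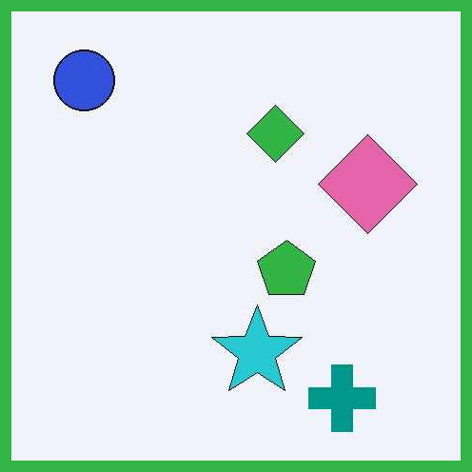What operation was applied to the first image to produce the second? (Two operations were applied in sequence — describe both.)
This is the original image JPEG-compressed with visible artifacts, then framed with a green border.

Blocky 8×8 compression artifacts appear around shape edges and the flat background shows ringing — characteristic JPEG degradation. A solid green frame runs around the edge of the second image, with the content slightly shrunk inside it.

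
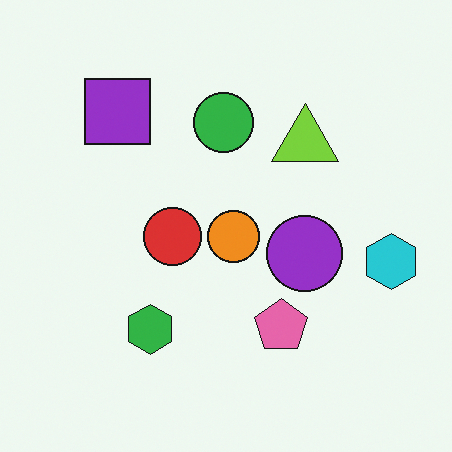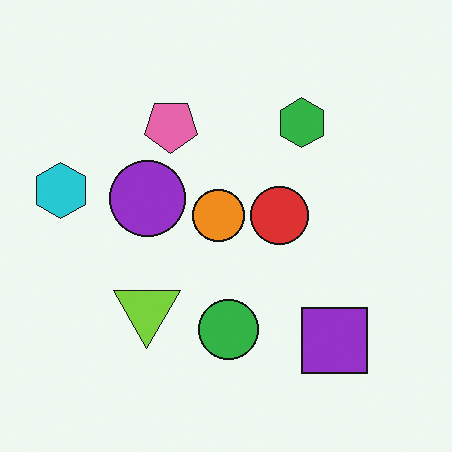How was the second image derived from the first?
It was rotated 180°.

The cyan hexagon sits in the right of the first image and the left of the second — consistent with a whole-image 180° rotation.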